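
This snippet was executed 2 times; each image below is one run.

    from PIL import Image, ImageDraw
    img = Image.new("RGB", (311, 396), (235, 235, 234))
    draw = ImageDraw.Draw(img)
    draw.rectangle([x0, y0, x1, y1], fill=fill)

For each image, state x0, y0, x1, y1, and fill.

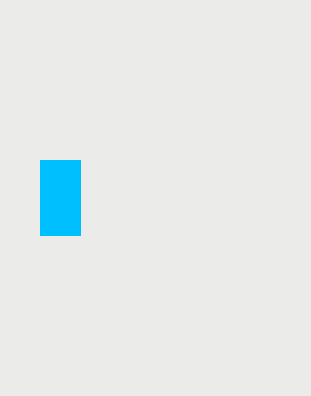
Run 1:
x0 = 40, y0 = 160, x1 = 80, y1 = 235, fill = 'deepskyblue'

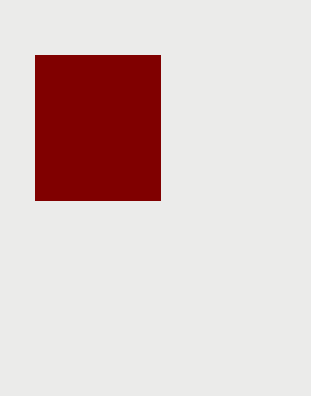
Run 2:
x0 = 35; y0 = 55; x1 = 160; y1 = 200; fill = 'maroon'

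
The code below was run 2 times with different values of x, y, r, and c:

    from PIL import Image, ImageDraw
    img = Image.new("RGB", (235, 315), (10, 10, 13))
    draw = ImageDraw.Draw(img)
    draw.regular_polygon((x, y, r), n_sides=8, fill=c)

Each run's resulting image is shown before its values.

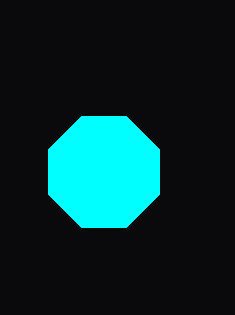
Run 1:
x = 104, y = 172, r = 60, c = 'cyan'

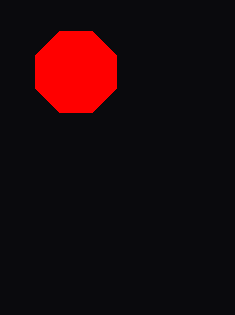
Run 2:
x = 76; y = 72; r = 44; c = 'red'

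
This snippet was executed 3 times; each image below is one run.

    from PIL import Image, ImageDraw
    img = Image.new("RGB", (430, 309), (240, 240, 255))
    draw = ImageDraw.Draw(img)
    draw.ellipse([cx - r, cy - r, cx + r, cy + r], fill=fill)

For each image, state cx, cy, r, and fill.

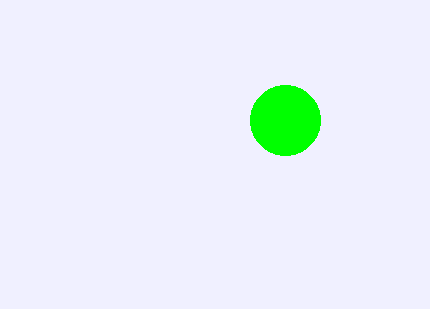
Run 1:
cx = 285; cy = 120; r = 35; fill = 'lime'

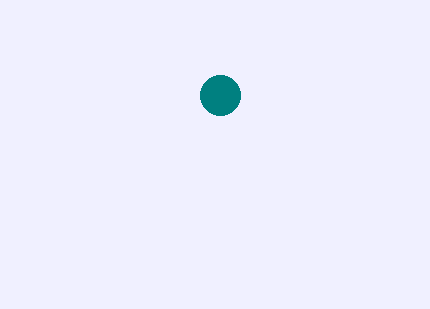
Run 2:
cx = 220
cy = 95
r = 20
fill = 'teal'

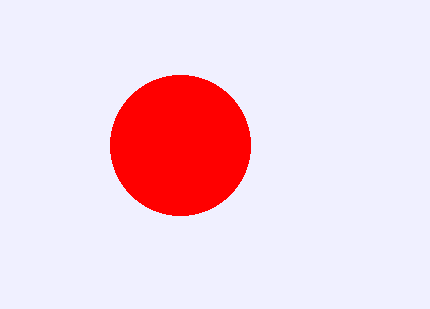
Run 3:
cx = 180; cy = 145; r = 70; fill = 'red'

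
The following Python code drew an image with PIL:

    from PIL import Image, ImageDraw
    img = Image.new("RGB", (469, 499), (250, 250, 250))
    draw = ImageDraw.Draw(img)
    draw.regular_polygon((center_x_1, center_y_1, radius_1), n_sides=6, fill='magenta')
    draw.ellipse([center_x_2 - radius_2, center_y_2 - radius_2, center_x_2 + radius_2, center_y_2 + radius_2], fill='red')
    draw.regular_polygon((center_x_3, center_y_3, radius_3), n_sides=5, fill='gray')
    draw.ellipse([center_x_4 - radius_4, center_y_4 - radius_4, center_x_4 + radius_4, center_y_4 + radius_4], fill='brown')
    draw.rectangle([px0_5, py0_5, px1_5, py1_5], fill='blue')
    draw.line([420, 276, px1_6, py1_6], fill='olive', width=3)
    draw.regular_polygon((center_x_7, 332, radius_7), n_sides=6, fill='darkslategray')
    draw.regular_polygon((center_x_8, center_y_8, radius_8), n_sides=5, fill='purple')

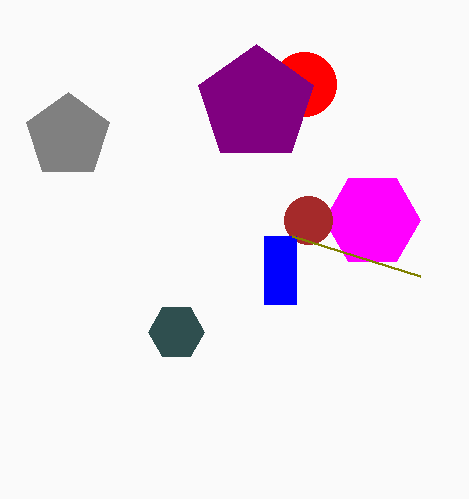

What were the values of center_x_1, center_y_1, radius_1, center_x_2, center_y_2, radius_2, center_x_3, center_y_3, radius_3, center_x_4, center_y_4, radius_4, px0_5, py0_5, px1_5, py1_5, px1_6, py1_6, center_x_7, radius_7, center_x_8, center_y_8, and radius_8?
center_x_1 = 372, center_y_1 = 220, radius_1 = 48, center_x_2 = 304, center_y_2 = 84, radius_2 = 32, center_x_3 = 68, center_y_3 = 136, radius_3 = 44, center_x_4 = 308, center_y_4 = 220, radius_4 = 24, px0_5 = 264, py0_5 = 236, px1_5 = 296, py1_5 = 304, px1_6 = 292, py1_6 = 236, center_x_7 = 176, radius_7 = 28, center_x_8 = 256, center_y_8 = 104, radius_8 = 60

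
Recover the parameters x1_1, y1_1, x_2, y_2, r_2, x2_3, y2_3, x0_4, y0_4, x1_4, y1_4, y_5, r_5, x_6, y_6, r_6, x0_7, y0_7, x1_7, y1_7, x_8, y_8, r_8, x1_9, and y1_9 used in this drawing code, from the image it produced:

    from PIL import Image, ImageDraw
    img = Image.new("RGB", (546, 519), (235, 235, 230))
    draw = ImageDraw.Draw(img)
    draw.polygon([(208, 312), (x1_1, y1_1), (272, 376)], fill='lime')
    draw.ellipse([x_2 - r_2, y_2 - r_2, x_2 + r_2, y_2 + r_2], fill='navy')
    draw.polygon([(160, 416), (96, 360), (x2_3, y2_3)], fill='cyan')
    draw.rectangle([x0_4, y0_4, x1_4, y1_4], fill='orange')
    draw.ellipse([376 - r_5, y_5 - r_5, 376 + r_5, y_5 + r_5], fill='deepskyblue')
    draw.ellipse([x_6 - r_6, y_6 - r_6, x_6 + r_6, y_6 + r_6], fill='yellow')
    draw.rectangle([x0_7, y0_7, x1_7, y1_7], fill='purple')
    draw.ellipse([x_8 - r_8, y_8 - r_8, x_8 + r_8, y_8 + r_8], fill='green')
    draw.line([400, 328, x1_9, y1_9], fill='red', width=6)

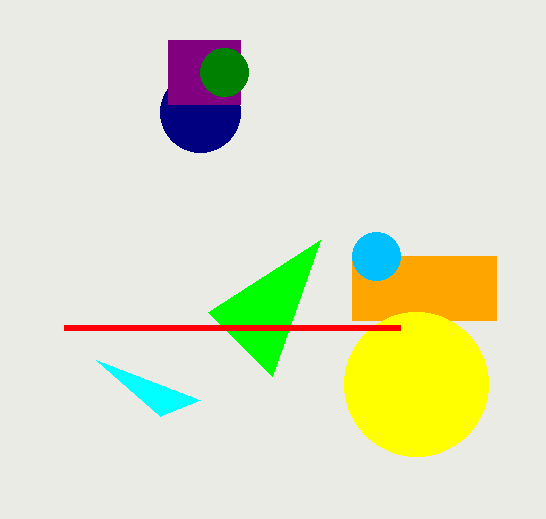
x1_1 = 320; y1_1 = 240; x_2 = 200; y_2 = 112; r_2 = 40; x2_3 = 200; y2_3 = 400; x0_4 = 352; y0_4 = 256; x1_4 = 496; y1_4 = 320; y_5 = 256; r_5 = 24; x_6 = 416; y_6 = 384; r_6 = 72; x0_7 = 168; y0_7 = 40; x1_7 = 240; y1_7 = 104; x_8 = 224; y_8 = 72; r_8 = 24; x1_9 = 64; y1_9 = 328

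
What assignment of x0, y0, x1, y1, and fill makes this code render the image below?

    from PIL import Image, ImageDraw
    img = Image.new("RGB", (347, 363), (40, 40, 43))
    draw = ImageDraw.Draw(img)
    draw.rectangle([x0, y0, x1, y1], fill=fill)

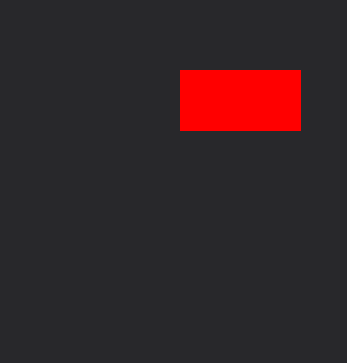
x0 = 180
y0 = 70
x1 = 300
y1 = 130
fill = 'red'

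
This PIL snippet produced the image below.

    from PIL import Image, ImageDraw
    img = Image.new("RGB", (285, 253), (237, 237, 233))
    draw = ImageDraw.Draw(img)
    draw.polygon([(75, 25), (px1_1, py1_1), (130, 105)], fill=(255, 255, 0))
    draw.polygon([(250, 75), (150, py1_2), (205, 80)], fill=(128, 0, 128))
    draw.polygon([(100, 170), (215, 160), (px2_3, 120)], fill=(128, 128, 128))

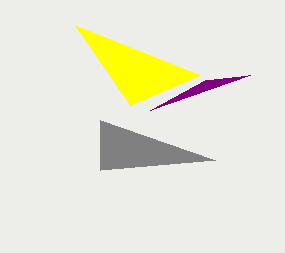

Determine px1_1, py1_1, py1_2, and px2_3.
px1_1 = 200; py1_1 = 75; py1_2 = 110; px2_3 = 100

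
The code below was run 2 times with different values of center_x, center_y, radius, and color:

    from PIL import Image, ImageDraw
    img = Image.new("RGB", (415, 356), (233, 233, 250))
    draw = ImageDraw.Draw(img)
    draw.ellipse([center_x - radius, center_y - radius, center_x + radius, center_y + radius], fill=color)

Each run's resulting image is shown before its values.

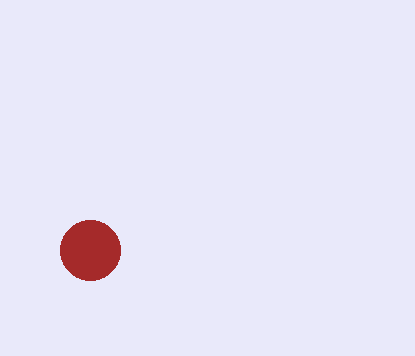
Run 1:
center_x = 90; center_y = 250; radius = 30; color = 'brown'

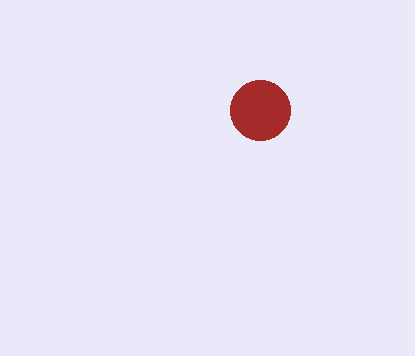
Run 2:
center_x = 260
center_y = 110
radius = 30
color = 'brown'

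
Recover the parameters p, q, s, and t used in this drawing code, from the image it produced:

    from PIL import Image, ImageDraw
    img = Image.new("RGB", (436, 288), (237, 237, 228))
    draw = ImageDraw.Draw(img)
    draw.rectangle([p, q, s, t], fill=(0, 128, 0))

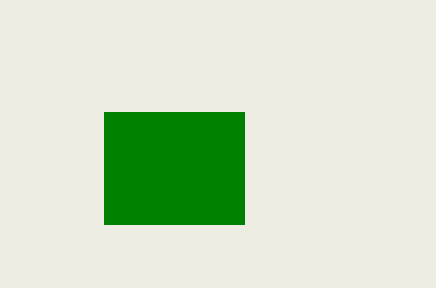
p = 104, q = 112, s = 244, t = 224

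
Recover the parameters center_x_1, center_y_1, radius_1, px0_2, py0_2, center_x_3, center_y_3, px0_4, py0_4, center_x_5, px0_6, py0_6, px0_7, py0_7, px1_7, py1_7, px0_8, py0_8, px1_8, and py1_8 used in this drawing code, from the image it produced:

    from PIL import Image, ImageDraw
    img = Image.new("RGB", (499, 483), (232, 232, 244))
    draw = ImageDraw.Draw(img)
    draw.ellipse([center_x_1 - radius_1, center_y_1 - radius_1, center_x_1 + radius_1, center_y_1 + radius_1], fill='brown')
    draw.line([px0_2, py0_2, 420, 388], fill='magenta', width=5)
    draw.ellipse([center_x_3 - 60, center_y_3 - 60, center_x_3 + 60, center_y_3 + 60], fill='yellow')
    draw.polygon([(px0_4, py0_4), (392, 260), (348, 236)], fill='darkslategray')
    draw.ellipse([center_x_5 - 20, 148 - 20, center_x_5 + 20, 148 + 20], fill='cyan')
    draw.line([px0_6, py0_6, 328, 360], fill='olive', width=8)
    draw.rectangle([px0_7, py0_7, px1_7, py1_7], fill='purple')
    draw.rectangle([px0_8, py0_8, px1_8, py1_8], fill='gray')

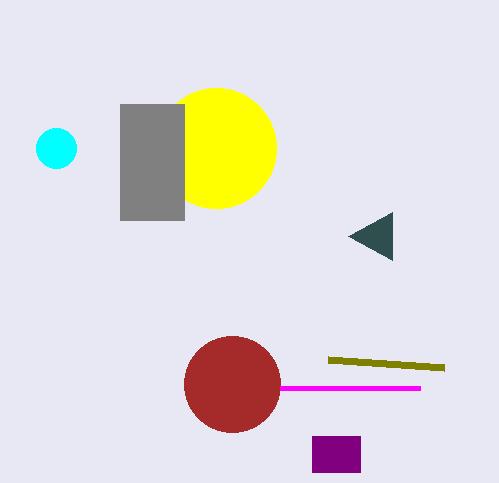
center_x_1 = 232, center_y_1 = 384, radius_1 = 48, px0_2 = 280, py0_2 = 388, center_x_3 = 216, center_y_3 = 148, px0_4 = 392, py0_4 = 212, center_x_5 = 56, px0_6 = 444, py0_6 = 368, px0_7 = 312, py0_7 = 436, px1_7 = 360, py1_7 = 472, px0_8 = 120, py0_8 = 104, px1_8 = 184, py1_8 = 220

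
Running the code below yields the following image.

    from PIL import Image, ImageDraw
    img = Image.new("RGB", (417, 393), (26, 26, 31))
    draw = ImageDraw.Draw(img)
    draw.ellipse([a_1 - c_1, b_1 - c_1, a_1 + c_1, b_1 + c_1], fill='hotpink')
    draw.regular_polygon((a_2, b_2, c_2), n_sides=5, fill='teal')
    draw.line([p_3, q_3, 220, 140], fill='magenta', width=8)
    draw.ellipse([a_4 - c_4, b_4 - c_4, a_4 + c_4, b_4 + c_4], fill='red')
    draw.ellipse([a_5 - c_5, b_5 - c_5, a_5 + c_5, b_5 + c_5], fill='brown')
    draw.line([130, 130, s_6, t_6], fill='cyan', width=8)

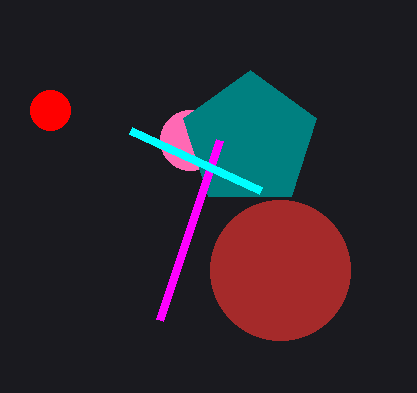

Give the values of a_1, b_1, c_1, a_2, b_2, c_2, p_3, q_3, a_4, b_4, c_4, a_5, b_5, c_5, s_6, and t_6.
a_1 = 190
b_1 = 140
c_1 = 30
a_2 = 250
b_2 = 140
c_2 = 70
p_3 = 160
q_3 = 320
a_4 = 50
b_4 = 110
c_4 = 20
a_5 = 280
b_5 = 270
c_5 = 70
s_6 = 260
t_6 = 190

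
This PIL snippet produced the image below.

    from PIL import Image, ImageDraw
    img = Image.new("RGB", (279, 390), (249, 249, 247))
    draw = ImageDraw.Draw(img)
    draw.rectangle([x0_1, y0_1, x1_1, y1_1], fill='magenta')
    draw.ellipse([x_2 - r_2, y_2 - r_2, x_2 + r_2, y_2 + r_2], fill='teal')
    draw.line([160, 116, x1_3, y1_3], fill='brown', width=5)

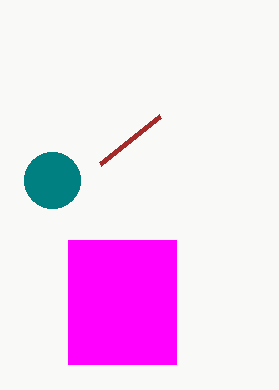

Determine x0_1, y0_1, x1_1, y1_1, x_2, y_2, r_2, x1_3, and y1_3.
x0_1 = 68; y0_1 = 240; x1_1 = 176; y1_1 = 364; x_2 = 52; y_2 = 180; r_2 = 28; x1_3 = 100; y1_3 = 164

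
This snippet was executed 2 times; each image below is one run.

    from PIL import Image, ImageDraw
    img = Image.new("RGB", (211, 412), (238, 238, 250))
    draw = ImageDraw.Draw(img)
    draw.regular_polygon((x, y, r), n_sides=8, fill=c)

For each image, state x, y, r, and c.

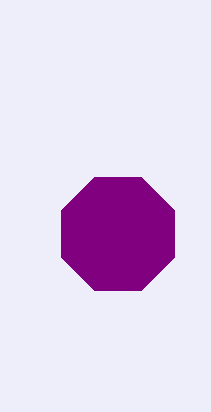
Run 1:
x = 118, y = 234, r = 61, c = 'purple'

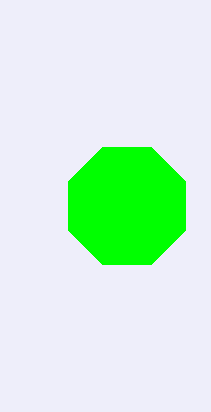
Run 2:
x = 127; y = 206; r = 63; c = 'lime'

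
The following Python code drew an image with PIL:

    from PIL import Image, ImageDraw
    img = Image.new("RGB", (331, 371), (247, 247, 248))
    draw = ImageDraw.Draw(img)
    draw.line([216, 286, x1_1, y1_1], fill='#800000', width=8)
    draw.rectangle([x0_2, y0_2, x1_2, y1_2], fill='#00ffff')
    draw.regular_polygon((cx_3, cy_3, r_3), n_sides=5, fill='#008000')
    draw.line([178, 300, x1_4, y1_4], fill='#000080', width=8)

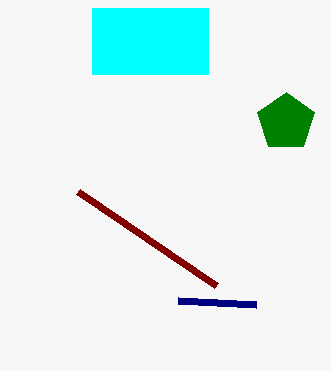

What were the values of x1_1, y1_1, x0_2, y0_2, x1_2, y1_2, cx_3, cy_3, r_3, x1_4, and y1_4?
x1_1 = 78; y1_1 = 192; x0_2 = 92; y0_2 = 8; x1_2 = 208; y1_2 = 74; cx_3 = 286; cy_3 = 122; r_3 = 30; x1_4 = 256; y1_4 = 304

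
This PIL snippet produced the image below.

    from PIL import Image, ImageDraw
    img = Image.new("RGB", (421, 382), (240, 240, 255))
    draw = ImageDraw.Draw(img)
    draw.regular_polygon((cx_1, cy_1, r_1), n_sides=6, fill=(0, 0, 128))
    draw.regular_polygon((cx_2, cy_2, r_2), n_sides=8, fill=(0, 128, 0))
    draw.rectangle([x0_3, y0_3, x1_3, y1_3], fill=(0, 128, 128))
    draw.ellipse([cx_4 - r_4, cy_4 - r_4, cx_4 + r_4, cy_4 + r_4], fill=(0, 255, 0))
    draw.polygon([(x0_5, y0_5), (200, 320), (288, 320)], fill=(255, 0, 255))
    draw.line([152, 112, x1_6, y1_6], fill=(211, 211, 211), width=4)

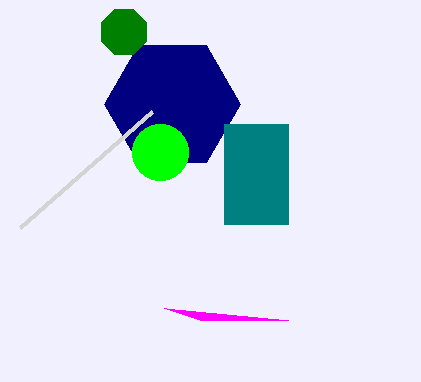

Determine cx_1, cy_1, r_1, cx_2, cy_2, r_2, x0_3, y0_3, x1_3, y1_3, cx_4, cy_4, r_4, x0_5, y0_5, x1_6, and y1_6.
cx_1 = 172
cy_1 = 104
r_1 = 68
cx_2 = 124
cy_2 = 32
r_2 = 24
x0_3 = 224
y0_3 = 124
x1_3 = 288
y1_3 = 224
cx_4 = 160
cy_4 = 152
r_4 = 28
x0_5 = 164
y0_5 = 308
x1_6 = 20
y1_6 = 228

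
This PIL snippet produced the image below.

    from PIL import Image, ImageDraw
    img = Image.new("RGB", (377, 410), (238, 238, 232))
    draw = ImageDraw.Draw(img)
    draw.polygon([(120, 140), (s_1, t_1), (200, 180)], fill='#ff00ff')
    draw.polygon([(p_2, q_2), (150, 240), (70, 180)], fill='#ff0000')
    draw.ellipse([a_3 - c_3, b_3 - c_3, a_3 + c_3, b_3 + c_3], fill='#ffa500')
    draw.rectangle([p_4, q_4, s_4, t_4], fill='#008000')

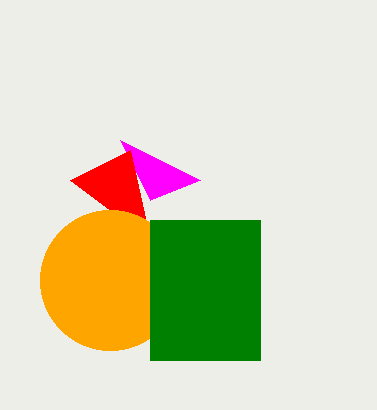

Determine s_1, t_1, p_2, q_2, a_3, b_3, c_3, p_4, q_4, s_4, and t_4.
s_1 = 150, t_1 = 200, p_2 = 130, q_2 = 150, a_3 = 110, b_3 = 280, c_3 = 70, p_4 = 150, q_4 = 220, s_4 = 260, t_4 = 360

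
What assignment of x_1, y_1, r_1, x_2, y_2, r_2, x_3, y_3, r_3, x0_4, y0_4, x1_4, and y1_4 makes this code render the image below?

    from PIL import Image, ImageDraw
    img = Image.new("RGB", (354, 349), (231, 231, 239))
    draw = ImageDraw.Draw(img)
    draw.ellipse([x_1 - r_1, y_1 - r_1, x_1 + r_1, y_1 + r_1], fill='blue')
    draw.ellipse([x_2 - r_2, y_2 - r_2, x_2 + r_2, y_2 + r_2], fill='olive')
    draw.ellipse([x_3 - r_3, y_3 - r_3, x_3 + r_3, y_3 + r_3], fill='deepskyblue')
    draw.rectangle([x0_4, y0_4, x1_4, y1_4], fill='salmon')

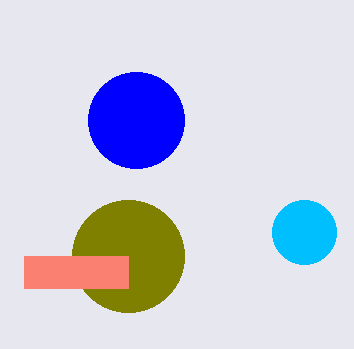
x_1 = 136, y_1 = 120, r_1 = 48, x_2 = 128, y_2 = 256, r_2 = 56, x_3 = 304, y_3 = 232, r_3 = 32, x0_4 = 24, y0_4 = 256, x1_4 = 128, y1_4 = 288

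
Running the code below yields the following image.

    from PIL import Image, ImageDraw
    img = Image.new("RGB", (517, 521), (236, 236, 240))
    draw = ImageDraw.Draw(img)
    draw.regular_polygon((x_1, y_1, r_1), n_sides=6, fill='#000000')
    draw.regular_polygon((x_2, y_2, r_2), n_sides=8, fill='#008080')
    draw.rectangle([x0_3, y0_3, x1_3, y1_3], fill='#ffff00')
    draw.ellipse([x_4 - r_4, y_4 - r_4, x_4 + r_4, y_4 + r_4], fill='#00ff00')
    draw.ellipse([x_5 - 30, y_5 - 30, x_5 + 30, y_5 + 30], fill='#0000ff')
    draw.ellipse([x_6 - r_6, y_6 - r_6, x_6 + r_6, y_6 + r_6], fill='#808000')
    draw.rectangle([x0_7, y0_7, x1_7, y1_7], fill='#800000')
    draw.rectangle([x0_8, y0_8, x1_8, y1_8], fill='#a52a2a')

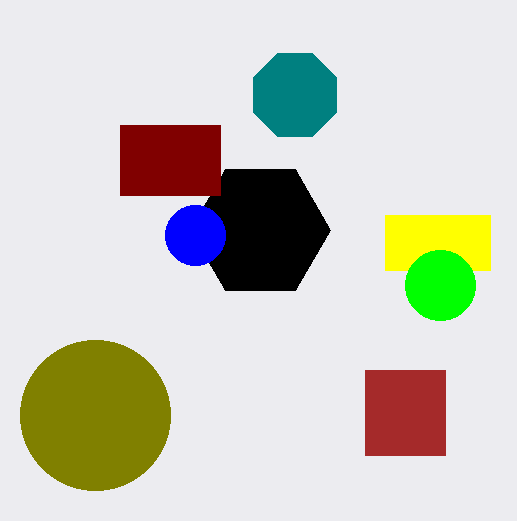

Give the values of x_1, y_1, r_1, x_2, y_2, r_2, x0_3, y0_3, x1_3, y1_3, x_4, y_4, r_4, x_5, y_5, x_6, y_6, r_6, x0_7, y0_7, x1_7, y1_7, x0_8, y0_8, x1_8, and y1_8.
x_1 = 260
y_1 = 230
r_1 = 70
x_2 = 295
y_2 = 95
r_2 = 45
x0_3 = 385
y0_3 = 215
x1_3 = 490
y1_3 = 270
x_4 = 440
y_4 = 285
r_4 = 35
x_5 = 195
y_5 = 235
x_6 = 95
y_6 = 415
r_6 = 75
x0_7 = 120
y0_7 = 125
x1_7 = 220
y1_7 = 195
x0_8 = 365
y0_8 = 370
x1_8 = 445
y1_8 = 455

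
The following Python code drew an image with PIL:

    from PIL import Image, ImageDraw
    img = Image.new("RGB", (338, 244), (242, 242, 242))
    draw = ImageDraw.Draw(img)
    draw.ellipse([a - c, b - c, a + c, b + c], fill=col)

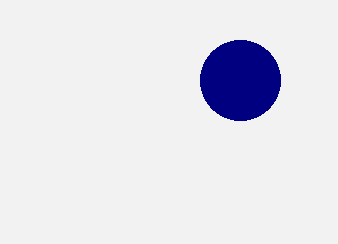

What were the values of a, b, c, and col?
a = 240; b = 80; c = 40; col = 'navy'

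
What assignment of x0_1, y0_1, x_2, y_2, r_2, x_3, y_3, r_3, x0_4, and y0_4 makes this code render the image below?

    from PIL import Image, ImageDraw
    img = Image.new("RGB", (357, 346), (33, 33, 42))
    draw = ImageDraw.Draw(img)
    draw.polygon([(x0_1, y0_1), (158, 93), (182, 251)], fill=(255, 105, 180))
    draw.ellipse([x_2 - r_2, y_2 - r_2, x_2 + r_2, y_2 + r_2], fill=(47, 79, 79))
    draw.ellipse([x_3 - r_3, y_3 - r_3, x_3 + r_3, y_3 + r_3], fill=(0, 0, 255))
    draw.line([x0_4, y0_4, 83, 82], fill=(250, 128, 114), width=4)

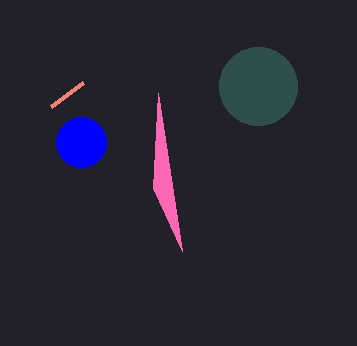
x0_1 = 153, y0_1 = 188, x_2 = 258, y_2 = 86, r_2 = 39, x_3 = 81, y_3 = 142, r_3 = 25, x0_4 = 51, y0_4 = 106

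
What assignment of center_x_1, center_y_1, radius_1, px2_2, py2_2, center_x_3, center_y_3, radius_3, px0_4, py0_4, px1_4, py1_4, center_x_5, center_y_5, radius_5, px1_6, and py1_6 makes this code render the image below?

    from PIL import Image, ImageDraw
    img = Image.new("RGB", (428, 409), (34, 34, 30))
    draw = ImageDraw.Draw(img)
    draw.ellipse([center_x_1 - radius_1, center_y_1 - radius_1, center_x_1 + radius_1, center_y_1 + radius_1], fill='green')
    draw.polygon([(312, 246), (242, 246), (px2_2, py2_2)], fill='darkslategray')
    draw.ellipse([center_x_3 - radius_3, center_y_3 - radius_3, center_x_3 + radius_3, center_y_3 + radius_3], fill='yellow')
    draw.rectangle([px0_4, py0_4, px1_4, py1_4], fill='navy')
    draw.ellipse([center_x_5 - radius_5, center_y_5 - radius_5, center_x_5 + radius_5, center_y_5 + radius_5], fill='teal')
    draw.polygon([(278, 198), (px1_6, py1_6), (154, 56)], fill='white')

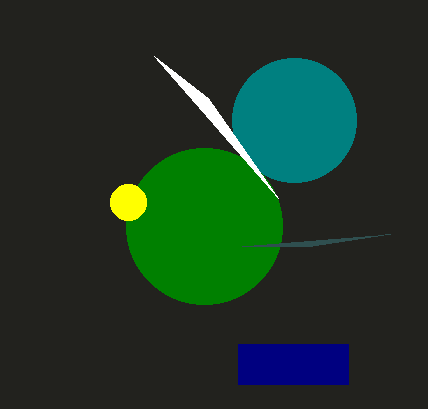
center_x_1 = 204, center_y_1 = 226, radius_1 = 78, px2_2 = 390, py2_2 = 234, center_x_3 = 128, center_y_3 = 202, radius_3 = 18, px0_4 = 238, py0_4 = 344, px1_4 = 348, py1_4 = 384, center_x_5 = 294, center_y_5 = 120, radius_5 = 62, px1_6 = 208, py1_6 = 98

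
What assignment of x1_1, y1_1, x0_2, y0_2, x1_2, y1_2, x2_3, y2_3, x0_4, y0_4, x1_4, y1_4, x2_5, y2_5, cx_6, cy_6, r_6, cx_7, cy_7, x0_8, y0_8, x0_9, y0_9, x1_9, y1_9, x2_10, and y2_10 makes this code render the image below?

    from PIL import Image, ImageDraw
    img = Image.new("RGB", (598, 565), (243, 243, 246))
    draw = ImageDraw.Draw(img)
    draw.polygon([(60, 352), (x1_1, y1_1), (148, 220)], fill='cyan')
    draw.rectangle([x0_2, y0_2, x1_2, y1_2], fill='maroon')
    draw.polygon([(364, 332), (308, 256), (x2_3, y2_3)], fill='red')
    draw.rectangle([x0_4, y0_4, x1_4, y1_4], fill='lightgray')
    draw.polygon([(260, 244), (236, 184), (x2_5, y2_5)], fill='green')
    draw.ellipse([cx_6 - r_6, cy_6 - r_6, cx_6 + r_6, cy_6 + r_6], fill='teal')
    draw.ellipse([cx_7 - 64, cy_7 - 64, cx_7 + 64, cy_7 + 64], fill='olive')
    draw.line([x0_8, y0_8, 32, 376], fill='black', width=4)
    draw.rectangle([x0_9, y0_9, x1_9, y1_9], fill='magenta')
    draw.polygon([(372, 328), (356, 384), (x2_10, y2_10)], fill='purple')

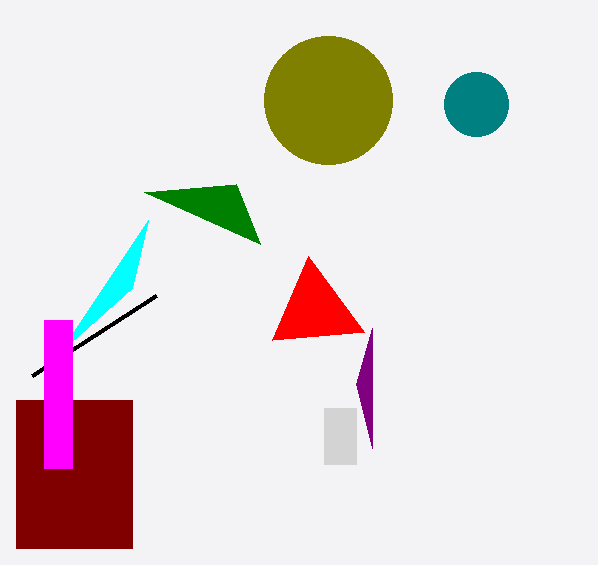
x1_1 = 132; y1_1 = 288; x0_2 = 16; y0_2 = 400; x1_2 = 132; y1_2 = 548; x2_3 = 272; y2_3 = 340; x0_4 = 324; y0_4 = 408; x1_4 = 356; y1_4 = 464; x2_5 = 144; y2_5 = 192; cx_6 = 476; cy_6 = 104; r_6 = 32; cx_7 = 328; cy_7 = 100; x0_8 = 156; y0_8 = 296; x0_9 = 44; y0_9 = 320; x1_9 = 72; y1_9 = 468; x2_10 = 372; y2_10 = 448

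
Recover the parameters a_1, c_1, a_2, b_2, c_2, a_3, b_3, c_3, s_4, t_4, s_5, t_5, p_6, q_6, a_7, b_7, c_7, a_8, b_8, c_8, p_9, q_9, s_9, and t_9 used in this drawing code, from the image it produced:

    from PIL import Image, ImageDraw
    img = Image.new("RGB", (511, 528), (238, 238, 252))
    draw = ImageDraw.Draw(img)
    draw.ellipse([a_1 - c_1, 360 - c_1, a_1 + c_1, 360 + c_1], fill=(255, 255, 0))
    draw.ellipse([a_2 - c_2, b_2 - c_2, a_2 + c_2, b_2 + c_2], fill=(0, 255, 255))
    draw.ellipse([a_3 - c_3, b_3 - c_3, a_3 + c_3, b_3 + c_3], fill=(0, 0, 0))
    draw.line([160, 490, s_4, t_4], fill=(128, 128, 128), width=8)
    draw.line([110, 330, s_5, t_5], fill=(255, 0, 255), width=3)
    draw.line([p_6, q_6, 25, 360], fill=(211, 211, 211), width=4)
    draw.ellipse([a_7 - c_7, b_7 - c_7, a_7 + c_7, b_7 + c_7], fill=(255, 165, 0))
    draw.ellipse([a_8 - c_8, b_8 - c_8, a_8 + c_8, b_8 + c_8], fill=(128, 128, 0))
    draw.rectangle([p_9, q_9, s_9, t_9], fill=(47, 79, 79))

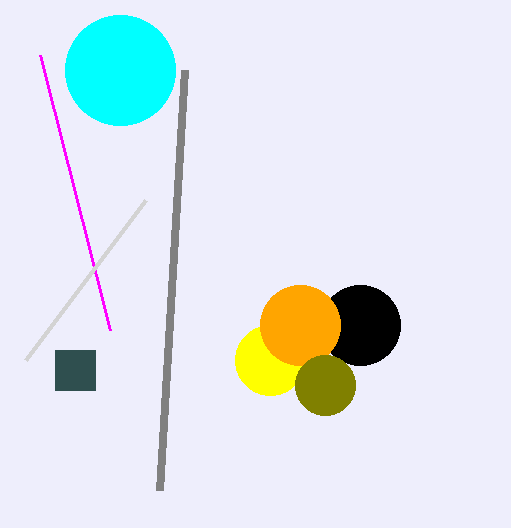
a_1 = 270, c_1 = 35, a_2 = 120, b_2 = 70, c_2 = 55, a_3 = 360, b_3 = 325, c_3 = 40, s_4 = 185, t_4 = 70, s_5 = 40, t_5 = 55, p_6 = 145, q_6 = 200, a_7 = 300, b_7 = 325, c_7 = 40, a_8 = 325, b_8 = 385, c_8 = 30, p_9 = 55, q_9 = 350, s_9 = 95, t_9 = 390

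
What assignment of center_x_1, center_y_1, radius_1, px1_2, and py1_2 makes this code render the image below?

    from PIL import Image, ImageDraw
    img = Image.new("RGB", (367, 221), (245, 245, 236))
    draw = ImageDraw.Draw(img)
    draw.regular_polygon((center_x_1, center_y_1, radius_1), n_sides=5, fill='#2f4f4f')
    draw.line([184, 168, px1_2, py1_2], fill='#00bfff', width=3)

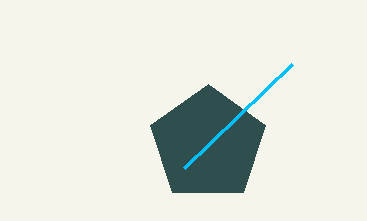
center_x_1 = 208
center_y_1 = 144
radius_1 = 60
px1_2 = 292
py1_2 = 64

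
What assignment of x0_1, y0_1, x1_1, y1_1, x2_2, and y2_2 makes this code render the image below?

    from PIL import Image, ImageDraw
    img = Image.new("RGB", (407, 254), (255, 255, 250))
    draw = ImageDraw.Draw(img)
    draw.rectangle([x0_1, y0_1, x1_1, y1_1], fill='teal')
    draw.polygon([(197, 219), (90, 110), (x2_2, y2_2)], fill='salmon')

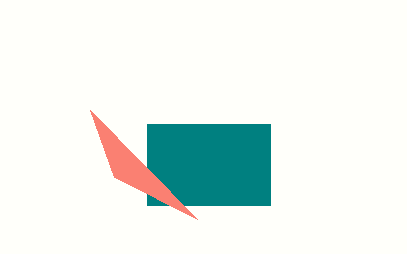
x0_1 = 147
y0_1 = 124
x1_1 = 270
y1_1 = 205
x2_2 = 114
y2_2 = 177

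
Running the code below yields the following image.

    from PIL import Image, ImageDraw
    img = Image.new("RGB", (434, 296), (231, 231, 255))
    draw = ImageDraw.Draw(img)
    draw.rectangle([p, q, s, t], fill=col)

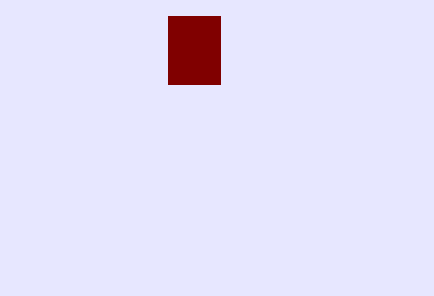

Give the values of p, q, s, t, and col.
p = 168; q = 16; s = 220; t = 84; col = 'maroon'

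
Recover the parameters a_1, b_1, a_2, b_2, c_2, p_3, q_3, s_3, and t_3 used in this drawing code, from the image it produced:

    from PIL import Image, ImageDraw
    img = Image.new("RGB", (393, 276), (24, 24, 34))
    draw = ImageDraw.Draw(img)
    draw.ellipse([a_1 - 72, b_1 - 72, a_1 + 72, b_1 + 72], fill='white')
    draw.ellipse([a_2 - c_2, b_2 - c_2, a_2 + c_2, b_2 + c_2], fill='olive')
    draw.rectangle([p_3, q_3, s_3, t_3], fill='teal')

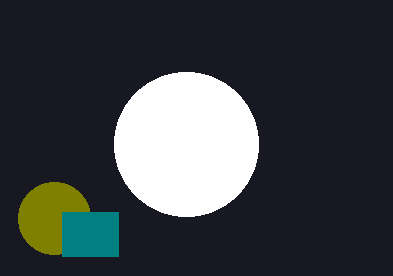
a_1 = 186
b_1 = 144
a_2 = 54
b_2 = 218
c_2 = 36
p_3 = 62
q_3 = 212
s_3 = 118
t_3 = 256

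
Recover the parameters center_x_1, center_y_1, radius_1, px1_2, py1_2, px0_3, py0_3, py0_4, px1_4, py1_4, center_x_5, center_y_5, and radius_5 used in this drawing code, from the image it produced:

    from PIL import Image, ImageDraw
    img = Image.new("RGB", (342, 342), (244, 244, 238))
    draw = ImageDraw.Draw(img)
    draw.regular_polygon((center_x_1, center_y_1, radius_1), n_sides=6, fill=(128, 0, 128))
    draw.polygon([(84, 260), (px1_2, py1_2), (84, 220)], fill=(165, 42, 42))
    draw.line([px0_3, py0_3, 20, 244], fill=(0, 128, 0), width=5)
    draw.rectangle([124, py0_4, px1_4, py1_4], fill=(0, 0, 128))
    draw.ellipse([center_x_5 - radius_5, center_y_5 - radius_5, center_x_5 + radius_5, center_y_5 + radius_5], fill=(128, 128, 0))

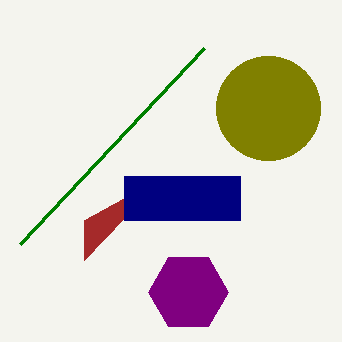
center_x_1 = 188
center_y_1 = 292
radius_1 = 40
px1_2 = 164
py1_2 = 176
px0_3 = 204
py0_3 = 48
py0_4 = 176
px1_4 = 240
py1_4 = 220
center_x_5 = 268
center_y_5 = 108
radius_5 = 52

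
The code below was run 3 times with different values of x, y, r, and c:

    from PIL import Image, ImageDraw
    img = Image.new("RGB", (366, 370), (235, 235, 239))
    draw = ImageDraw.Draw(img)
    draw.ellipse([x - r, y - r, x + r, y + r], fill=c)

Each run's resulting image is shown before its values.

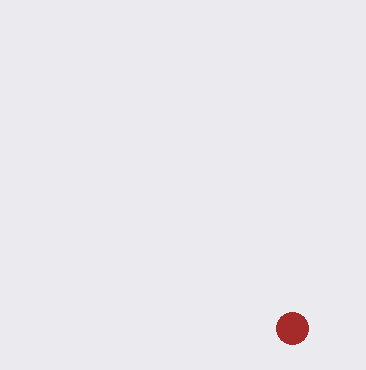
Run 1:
x = 292; y = 328; r = 16; c = 'brown'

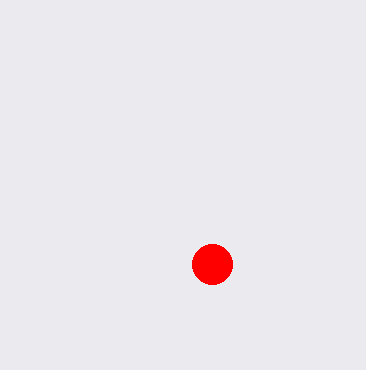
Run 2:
x = 212
y = 264
r = 20
c = 'red'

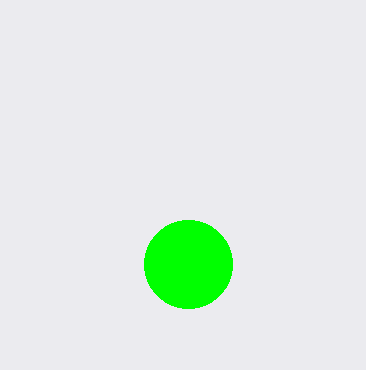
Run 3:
x = 188; y = 264; r = 44; c = 'lime'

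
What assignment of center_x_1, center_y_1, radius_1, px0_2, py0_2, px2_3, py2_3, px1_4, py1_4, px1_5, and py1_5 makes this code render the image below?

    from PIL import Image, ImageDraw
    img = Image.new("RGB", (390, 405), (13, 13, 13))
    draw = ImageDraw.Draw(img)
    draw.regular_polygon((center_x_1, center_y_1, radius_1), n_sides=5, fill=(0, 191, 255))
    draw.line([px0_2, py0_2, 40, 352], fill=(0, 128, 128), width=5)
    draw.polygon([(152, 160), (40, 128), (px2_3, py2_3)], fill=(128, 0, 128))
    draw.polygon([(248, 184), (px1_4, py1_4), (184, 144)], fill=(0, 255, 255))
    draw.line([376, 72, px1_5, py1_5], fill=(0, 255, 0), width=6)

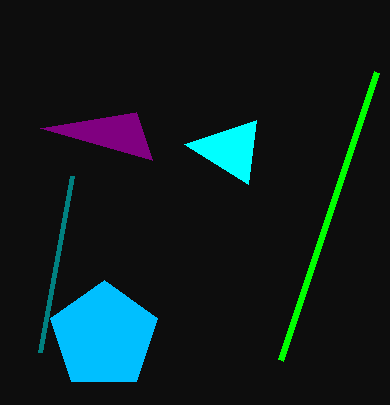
center_x_1 = 104
center_y_1 = 336
radius_1 = 56
px0_2 = 72
py0_2 = 176
px2_3 = 136
py2_3 = 112
px1_4 = 256
py1_4 = 120
px1_5 = 280
py1_5 = 360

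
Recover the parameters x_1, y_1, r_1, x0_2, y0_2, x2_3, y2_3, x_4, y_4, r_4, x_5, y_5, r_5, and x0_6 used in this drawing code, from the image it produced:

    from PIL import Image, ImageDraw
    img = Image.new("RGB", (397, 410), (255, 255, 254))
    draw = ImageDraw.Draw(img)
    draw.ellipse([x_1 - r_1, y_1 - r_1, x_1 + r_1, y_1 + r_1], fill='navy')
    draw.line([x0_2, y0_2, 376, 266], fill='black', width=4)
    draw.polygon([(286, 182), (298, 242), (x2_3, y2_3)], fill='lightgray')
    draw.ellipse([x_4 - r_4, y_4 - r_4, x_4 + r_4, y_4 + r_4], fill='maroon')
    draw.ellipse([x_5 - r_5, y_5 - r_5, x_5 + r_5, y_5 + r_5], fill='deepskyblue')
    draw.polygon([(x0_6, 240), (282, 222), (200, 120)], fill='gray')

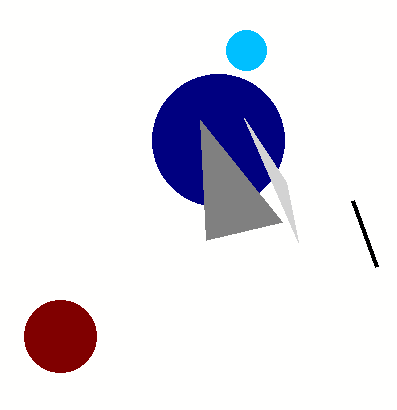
x_1 = 218, y_1 = 140, r_1 = 66, x0_2 = 352, y0_2 = 200, x2_3 = 244, y2_3 = 118, x_4 = 60, y_4 = 336, r_4 = 36, x_5 = 246, y_5 = 50, r_5 = 20, x0_6 = 206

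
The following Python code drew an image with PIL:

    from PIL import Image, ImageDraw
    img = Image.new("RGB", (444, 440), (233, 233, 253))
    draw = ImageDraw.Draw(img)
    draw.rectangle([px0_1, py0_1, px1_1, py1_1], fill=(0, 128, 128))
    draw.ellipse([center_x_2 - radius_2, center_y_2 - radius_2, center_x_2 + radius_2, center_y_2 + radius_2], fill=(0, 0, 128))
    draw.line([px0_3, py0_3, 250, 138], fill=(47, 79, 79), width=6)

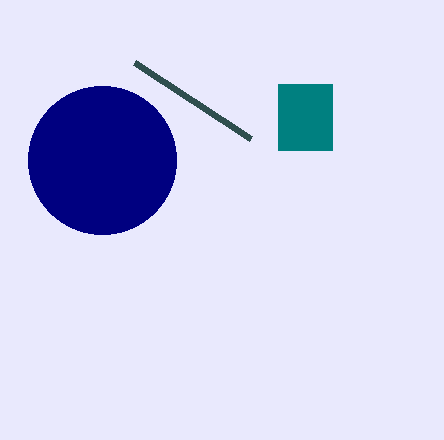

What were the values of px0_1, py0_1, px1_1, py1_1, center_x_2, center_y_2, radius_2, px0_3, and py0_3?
px0_1 = 278; py0_1 = 84; px1_1 = 332; py1_1 = 150; center_x_2 = 102; center_y_2 = 160; radius_2 = 74; px0_3 = 134; py0_3 = 62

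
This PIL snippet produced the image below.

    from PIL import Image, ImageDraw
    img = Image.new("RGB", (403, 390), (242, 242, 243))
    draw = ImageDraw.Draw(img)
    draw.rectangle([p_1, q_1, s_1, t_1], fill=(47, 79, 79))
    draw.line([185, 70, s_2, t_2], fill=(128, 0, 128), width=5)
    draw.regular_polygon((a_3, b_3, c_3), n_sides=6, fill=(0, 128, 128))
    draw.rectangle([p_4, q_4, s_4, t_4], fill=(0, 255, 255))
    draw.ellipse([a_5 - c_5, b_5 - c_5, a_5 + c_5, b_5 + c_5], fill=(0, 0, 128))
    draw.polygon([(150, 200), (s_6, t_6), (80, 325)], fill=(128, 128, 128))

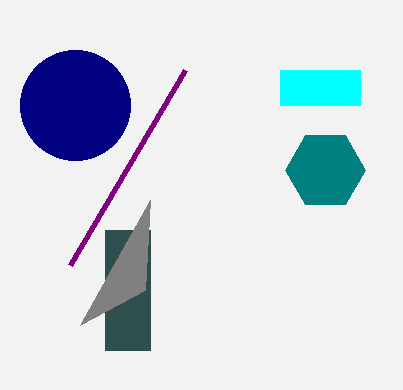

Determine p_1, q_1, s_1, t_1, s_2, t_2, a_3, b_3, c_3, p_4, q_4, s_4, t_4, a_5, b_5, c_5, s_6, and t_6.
p_1 = 105, q_1 = 230, s_1 = 150, t_1 = 350, s_2 = 70, t_2 = 265, a_3 = 325, b_3 = 170, c_3 = 40, p_4 = 280, q_4 = 70, s_4 = 360, t_4 = 105, a_5 = 75, b_5 = 105, c_5 = 55, s_6 = 145, t_6 = 290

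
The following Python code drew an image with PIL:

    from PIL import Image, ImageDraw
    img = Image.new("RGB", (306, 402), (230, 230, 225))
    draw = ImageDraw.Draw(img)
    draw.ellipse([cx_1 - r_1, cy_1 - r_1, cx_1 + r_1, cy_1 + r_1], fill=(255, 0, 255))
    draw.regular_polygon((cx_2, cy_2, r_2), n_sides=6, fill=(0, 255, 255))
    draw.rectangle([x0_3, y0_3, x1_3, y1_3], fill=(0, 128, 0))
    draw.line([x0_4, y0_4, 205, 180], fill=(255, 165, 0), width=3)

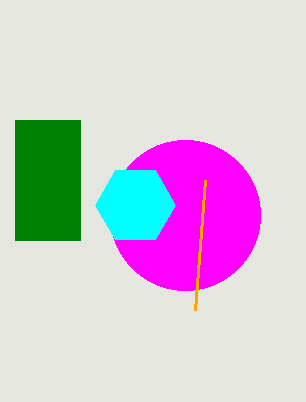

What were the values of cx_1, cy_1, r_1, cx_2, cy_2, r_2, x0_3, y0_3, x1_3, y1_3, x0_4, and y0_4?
cx_1 = 185
cy_1 = 215
r_1 = 75
cx_2 = 135
cy_2 = 205
r_2 = 40
x0_3 = 15
y0_3 = 120
x1_3 = 80
y1_3 = 240
x0_4 = 195
y0_4 = 310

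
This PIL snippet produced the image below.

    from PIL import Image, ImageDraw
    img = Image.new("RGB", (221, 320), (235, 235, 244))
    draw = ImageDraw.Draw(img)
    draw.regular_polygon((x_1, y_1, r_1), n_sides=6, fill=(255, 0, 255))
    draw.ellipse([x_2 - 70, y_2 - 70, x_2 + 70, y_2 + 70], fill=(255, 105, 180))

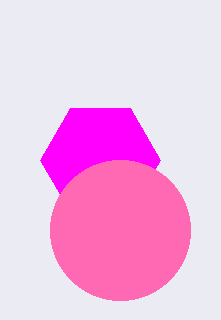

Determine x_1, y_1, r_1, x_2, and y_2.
x_1 = 100, y_1 = 160, r_1 = 60, x_2 = 120, y_2 = 230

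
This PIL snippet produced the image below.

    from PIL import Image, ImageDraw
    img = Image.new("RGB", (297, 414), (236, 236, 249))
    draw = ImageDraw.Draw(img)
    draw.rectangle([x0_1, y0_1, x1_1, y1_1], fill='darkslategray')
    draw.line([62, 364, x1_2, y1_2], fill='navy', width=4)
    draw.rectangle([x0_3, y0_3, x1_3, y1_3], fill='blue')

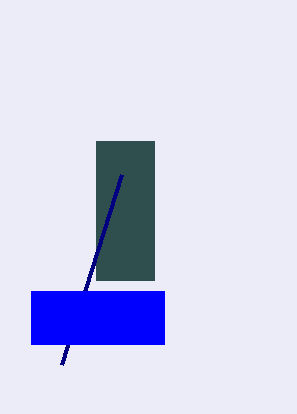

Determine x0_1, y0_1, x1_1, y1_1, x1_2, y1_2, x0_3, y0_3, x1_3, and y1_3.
x0_1 = 96; y0_1 = 141; x1_1 = 154; y1_1 = 280; x1_2 = 122; y1_2 = 174; x0_3 = 31; y0_3 = 291; x1_3 = 164; y1_3 = 344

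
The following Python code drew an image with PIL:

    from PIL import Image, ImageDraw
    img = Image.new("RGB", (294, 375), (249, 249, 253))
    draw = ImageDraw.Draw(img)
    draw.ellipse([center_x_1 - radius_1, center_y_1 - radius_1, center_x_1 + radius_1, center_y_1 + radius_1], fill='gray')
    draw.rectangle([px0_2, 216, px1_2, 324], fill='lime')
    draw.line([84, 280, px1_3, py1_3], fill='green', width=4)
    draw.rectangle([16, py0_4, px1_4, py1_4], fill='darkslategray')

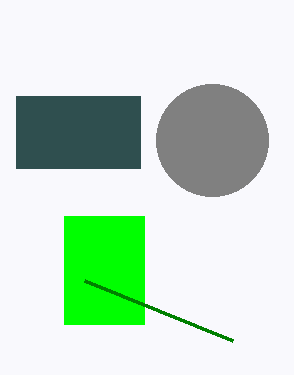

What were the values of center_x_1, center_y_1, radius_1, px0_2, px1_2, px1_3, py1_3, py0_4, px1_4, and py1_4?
center_x_1 = 212, center_y_1 = 140, radius_1 = 56, px0_2 = 64, px1_2 = 144, px1_3 = 232, py1_3 = 340, py0_4 = 96, px1_4 = 140, py1_4 = 168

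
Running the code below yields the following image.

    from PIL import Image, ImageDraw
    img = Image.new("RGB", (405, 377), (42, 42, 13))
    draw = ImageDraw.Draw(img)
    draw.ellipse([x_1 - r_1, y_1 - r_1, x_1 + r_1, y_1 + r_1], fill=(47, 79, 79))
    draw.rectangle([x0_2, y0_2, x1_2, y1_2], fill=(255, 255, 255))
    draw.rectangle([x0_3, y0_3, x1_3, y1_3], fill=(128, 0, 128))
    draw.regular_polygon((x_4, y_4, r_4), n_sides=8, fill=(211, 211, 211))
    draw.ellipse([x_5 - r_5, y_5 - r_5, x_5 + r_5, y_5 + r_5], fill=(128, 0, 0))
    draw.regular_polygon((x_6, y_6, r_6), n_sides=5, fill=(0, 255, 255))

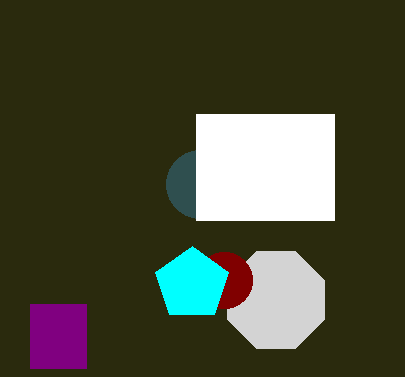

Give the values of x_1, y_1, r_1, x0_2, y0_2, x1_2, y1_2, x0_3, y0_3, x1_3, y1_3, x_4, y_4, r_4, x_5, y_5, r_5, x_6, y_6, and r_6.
x_1 = 200, y_1 = 184, r_1 = 34, x0_2 = 196, y0_2 = 114, x1_2 = 334, y1_2 = 220, x0_3 = 30, y0_3 = 304, x1_3 = 86, y1_3 = 368, x_4 = 276, y_4 = 300, r_4 = 52, x_5 = 224, y_5 = 280, r_5 = 28, x_6 = 192, y_6 = 284, r_6 = 38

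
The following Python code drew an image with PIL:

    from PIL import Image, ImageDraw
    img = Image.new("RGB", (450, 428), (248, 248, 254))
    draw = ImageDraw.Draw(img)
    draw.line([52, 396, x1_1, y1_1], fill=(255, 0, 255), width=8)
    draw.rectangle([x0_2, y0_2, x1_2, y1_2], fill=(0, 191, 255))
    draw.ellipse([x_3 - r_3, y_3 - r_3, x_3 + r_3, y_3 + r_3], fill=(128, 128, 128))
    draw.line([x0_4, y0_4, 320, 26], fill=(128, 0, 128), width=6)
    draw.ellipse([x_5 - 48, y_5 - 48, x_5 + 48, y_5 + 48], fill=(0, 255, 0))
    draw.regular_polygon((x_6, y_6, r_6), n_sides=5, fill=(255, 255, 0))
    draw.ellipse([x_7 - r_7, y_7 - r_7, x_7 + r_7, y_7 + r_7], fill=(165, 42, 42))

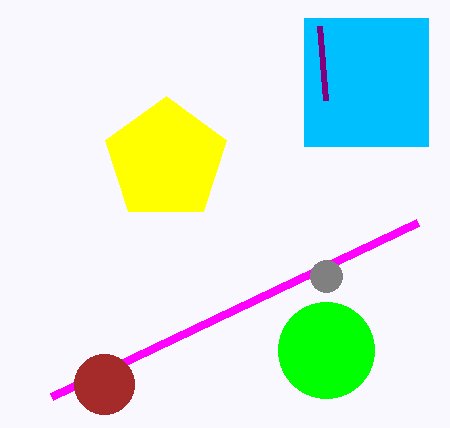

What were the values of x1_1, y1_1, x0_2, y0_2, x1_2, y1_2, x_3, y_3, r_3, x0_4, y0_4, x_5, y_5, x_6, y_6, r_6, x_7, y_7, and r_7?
x1_1 = 418
y1_1 = 222
x0_2 = 304
y0_2 = 18
x1_2 = 428
y1_2 = 146
x_3 = 326
y_3 = 276
r_3 = 16
x0_4 = 326
y0_4 = 100
x_5 = 326
y_5 = 350
x_6 = 166
y_6 = 160
r_6 = 64
x_7 = 104
y_7 = 384
r_7 = 30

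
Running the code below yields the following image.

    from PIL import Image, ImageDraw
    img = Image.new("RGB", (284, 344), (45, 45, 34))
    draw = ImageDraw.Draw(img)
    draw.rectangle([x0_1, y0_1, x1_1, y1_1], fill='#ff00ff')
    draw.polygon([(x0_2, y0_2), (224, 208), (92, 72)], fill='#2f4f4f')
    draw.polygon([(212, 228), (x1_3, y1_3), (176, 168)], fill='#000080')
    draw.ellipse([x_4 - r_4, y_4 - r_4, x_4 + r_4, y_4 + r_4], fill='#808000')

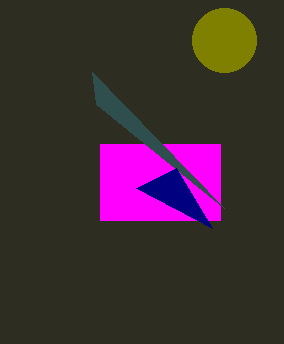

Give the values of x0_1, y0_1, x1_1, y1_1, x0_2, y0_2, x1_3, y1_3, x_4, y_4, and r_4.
x0_1 = 100; y0_1 = 144; x1_1 = 220; y1_1 = 220; x0_2 = 96; y0_2 = 104; x1_3 = 136; y1_3 = 188; x_4 = 224; y_4 = 40; r_4 = 32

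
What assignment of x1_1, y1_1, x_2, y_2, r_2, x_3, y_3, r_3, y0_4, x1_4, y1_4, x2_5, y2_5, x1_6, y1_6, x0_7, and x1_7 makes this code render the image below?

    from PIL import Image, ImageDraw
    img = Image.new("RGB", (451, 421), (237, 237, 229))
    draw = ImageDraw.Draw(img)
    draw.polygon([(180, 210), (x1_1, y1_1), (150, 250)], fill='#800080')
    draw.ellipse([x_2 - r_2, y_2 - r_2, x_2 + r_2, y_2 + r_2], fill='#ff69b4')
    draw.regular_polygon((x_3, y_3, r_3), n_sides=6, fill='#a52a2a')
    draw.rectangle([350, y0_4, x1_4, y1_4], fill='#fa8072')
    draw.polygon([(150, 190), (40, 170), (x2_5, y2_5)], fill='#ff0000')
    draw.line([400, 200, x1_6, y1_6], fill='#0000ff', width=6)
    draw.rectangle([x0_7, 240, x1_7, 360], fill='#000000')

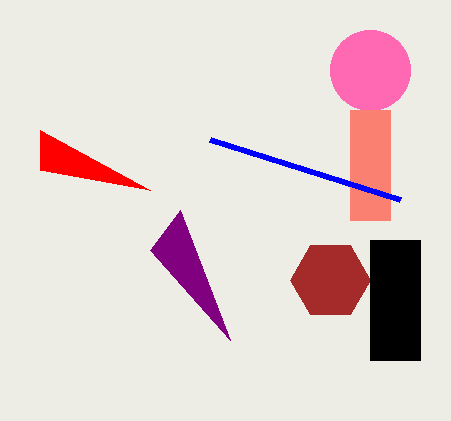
x1_1 = 230, y1_1 = 340, x_2 = 370, y_2 = 70, r_2 = 40, x_3 = 330, y_3 = 280, r_3 = 40, y0_4 = 110, x1_4 = 390, y1_4 = 220, x2_5 = 40, y2_5 = 130, x1_6 = 210, y1_6 = 140, x0_7 = 370, x1_7 = 420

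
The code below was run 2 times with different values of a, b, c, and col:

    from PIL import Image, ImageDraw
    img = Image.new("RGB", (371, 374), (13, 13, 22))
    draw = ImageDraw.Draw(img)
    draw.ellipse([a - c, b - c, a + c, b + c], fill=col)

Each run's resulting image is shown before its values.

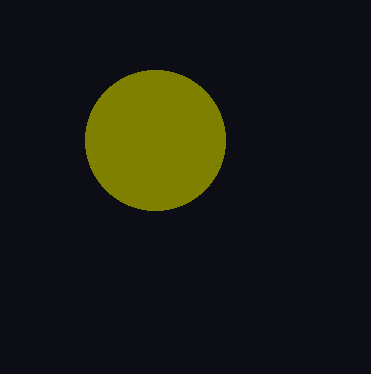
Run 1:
a = 155, b = 140, c = 70, col = 'olive'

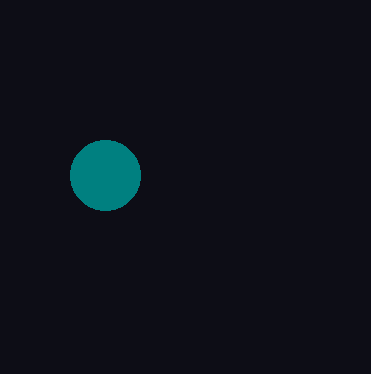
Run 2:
a = 105, b = 175, c = 35, col = 'teal'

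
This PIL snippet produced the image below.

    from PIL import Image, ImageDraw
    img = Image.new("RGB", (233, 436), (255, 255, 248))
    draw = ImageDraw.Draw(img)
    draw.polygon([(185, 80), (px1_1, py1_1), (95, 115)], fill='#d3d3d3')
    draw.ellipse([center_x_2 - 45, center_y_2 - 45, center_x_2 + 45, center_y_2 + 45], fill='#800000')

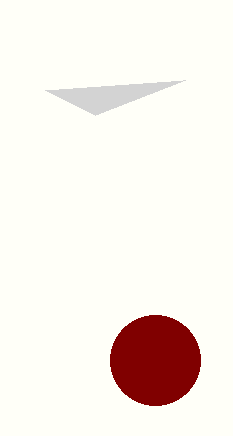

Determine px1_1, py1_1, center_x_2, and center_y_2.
px1_1 = 45, py1_1 = 90, center_x_2 = 155, center_y_2 = 360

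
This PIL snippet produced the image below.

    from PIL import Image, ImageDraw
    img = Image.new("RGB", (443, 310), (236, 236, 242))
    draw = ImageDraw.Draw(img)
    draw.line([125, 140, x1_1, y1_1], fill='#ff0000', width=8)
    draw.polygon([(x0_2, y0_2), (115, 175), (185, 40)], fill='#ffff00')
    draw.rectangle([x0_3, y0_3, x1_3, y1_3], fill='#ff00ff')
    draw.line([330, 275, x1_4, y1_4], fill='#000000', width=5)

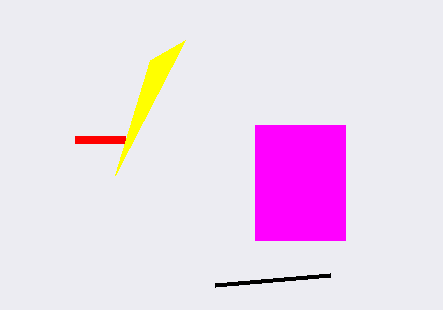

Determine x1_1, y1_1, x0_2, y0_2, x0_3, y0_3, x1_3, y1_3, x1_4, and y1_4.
x1_1 = 75, y1_1 = 140, x0_2 = 150, y0_2 = 60, x0_3 = 255, y0_3 = 125, x1_3 = 345, y1_3 = 240, x1_4 = 215, y1_4 = 285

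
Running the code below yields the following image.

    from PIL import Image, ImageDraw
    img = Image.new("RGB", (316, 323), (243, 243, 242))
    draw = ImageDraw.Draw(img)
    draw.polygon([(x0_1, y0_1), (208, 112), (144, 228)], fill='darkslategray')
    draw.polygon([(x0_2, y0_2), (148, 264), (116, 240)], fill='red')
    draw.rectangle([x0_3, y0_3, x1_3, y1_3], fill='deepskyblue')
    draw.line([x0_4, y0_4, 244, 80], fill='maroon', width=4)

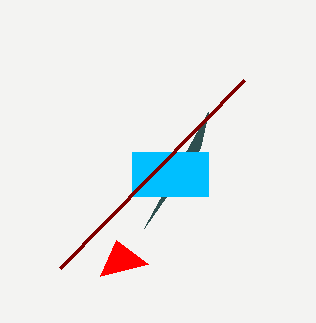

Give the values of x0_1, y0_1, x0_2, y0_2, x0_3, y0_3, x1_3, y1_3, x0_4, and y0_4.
x0_1 = 200, y0_1 = 148, x0_2 = 100, y0_2 = 276, x0_3 = 132, y0_3 = 152, x1_3 = 208, y1_3 = 196, x0_4 = 60, y0_4 = 268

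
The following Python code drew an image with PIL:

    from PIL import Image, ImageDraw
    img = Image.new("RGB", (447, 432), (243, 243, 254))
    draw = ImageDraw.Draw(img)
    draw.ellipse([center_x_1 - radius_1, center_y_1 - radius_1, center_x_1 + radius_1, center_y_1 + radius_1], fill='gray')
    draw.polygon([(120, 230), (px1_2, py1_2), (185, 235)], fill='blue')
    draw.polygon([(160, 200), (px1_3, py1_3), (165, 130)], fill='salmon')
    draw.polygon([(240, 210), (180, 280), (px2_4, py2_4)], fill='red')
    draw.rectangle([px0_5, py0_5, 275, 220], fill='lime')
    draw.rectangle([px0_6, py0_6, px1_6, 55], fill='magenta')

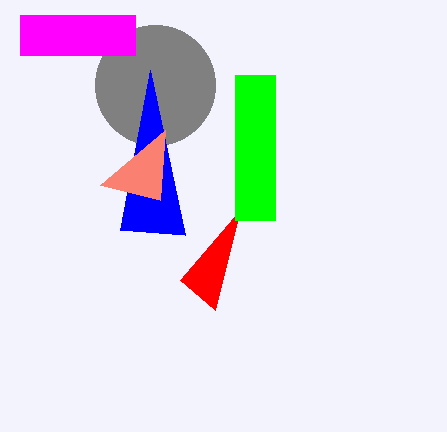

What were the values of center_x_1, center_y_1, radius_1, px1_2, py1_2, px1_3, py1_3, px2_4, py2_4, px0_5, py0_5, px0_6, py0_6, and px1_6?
center_x_1 = 155
center_y_1 = 85
radius_1 = 60
px1_2 = 150
py1_2 = 70
px1_3 = 100
py1_3 = 185
px2_4 = 215
py2_4 = 310
px0_5 = 235
py0_5 = 75
px0_6 = 20
py0_6 = 15
px1_6 = 135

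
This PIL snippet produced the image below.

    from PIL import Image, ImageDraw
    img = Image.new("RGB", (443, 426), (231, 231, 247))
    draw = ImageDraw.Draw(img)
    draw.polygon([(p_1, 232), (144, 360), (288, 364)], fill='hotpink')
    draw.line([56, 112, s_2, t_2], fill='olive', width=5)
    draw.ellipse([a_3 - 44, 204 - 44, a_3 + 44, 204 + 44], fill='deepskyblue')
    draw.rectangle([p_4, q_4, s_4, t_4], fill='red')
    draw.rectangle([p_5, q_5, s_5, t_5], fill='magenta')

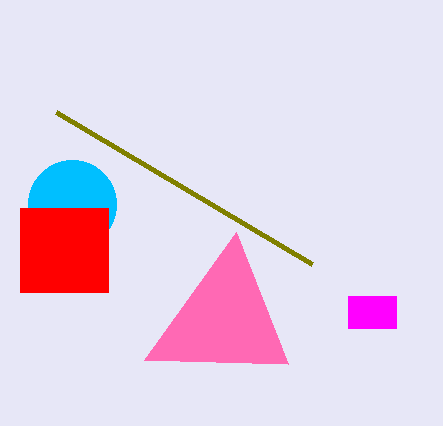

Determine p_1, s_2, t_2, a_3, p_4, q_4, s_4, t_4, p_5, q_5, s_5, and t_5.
p_1 = 236, s_2 = 312, t_2 = 264, a_3 = 72, p_4 = 20, q_4 = 208, s_4 = 108, t_4 = 292, p_5 = 348, q_5 = 296, s_5 = 396, t_5 = 328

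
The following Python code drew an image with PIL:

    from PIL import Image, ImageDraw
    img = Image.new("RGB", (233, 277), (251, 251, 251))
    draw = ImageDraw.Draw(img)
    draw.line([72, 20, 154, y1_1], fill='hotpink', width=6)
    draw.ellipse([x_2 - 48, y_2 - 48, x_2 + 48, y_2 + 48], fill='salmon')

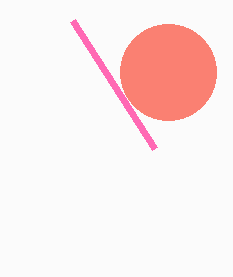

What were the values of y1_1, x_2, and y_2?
y1_1 = 148
x_2 = 168
y_2 = 72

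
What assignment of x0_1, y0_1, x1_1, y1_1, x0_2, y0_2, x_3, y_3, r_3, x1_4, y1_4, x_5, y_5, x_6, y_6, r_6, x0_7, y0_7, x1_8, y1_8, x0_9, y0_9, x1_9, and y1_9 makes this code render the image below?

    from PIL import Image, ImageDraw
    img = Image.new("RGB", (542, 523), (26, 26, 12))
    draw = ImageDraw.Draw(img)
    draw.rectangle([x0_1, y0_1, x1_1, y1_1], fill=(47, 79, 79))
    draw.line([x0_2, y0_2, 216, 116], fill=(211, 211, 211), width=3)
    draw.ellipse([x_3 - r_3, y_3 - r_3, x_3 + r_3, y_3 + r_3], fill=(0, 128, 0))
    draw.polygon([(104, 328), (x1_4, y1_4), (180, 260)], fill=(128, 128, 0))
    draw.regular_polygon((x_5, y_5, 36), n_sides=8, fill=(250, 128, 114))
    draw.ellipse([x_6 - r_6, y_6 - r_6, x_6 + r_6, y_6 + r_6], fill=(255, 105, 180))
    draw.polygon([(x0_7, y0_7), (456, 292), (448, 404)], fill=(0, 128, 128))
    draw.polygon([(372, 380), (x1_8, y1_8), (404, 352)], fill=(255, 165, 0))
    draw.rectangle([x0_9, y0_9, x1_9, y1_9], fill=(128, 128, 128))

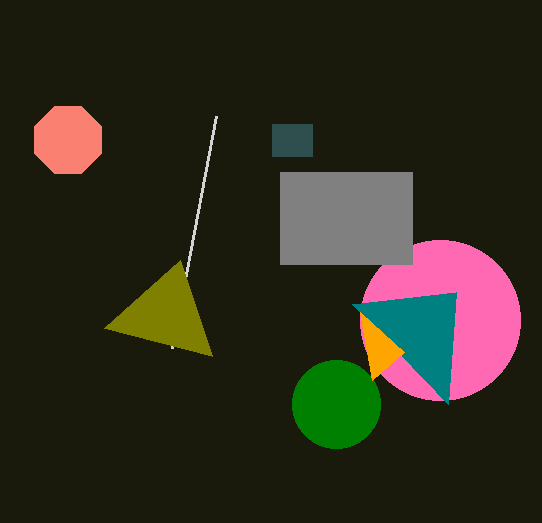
x0_1 = 272
y0_1 = 124
x1_1 = 312
y1_1 = 156
x0_2 = 172
y0_2 = 348
x_3 = 336
y_3 = 404
r_3 = 44
x1_4 = 212
y1_4 = 356
x_5 = 68
y_5 = 140
x_6 = 440
y_6 = 320
r_6 = 80
x0_7 = 352
y0_7 = 304
x1_8 = 360
y1_8 = 312
x0_9 = 280
y0_9 = 172
x1_9 = 412
y1_9 = 264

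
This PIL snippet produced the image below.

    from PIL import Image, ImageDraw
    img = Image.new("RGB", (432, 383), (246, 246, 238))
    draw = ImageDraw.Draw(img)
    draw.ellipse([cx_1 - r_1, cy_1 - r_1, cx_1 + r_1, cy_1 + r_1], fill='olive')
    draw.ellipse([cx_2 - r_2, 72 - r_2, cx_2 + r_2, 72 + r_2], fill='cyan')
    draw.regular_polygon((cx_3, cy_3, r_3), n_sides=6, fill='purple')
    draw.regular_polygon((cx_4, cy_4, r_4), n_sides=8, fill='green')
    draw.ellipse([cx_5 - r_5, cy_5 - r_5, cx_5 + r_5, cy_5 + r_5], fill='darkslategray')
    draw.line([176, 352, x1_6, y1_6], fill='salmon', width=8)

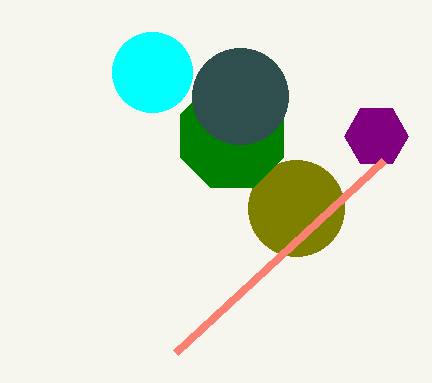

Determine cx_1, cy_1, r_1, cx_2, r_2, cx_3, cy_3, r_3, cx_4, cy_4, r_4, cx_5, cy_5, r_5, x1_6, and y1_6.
cx_1 = 296; cy_1 = 208; r_1 = 48; cx_2 = 152; r_2 = 40; cx_3 = 376; cy_3 = 136; r_3 = 32; cx_4 = 232; cy_4 = 136; r_4 = 56; cx_5 = 240; cy_5 = 96; r_5 = 48; x1_6 = 384; y1_6 = 160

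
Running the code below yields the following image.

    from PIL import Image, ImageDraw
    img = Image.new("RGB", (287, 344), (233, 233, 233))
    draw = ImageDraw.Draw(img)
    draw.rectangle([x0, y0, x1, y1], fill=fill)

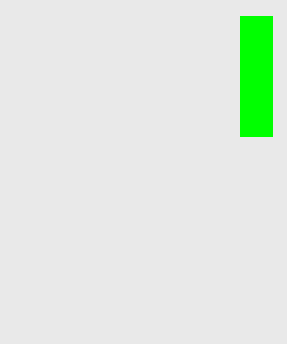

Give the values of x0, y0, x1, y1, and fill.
x0 = 240, y0 = 16, x1 = 272, y1 = 136, fill = 'lime'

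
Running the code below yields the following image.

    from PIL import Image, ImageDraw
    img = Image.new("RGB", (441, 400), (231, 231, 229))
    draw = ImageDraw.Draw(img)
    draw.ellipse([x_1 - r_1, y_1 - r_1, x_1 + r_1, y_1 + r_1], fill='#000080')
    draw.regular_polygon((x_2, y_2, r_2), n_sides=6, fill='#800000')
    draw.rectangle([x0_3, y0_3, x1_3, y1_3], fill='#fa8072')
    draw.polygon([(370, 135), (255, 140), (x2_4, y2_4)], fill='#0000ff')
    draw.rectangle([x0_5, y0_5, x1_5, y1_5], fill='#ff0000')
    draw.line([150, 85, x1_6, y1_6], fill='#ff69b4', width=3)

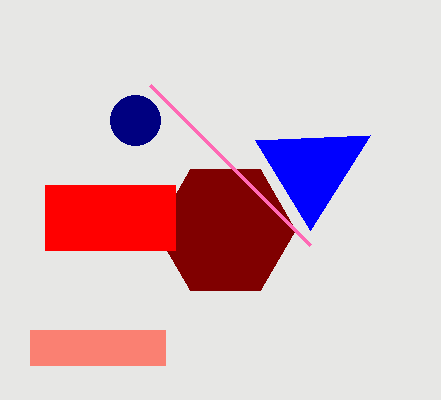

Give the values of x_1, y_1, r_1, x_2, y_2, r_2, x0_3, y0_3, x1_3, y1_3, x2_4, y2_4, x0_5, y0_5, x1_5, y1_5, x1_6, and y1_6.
x_1 = 135
y_1 = 120
r_1 = 25
x_2 = 225
y_2 = 230
r_2 = 70
x0_3 = 30
y0_3 = 330
x1_3 = 165
y1_3 = 365
x2_4 = 310
y2_4 = 230
x0_5 = 45
y0_5 = 185
x1_5 = 175
y1_5 = 250
x1_6 = 310
y1_6 = 245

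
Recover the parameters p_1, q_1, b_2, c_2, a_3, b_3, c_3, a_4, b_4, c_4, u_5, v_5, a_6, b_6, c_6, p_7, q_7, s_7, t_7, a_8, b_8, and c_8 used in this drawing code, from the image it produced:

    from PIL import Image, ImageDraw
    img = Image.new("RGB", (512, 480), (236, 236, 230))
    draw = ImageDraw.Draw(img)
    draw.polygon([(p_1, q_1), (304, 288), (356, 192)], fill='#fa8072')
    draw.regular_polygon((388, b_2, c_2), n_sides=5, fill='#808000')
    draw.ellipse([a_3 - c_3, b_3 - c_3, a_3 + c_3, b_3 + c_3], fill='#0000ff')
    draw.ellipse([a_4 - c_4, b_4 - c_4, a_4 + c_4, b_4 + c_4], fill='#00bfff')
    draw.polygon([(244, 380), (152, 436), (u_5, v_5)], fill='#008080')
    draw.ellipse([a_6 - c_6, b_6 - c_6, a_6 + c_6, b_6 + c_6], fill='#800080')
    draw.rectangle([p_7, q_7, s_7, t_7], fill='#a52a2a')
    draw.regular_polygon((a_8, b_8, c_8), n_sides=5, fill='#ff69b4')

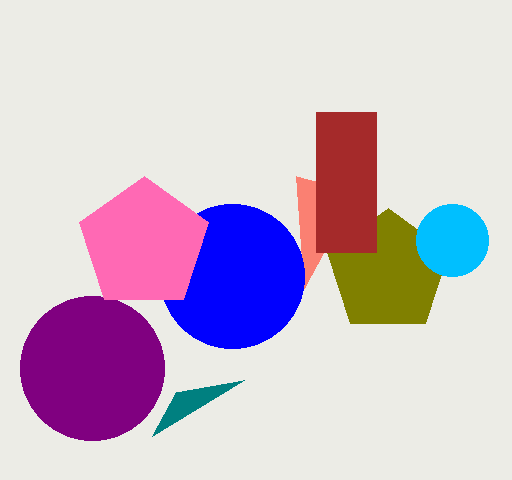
p_1 = 296, q_1 = 176, b_2 = 272, c_2 = 64, a_3 = 232, b_3 = 276, c_3 = 72, a_4 = 452, b_4 = 240, c_4 = 36, u_5 = 176, v_5 = 392, a_6 = 92, b_6 = 368, c_6 = 72, p_7 = 316, q_7 = 112, s_7 = 376, t_7 = 252, a_8 = 144, b_8 = 244, c_8 = 68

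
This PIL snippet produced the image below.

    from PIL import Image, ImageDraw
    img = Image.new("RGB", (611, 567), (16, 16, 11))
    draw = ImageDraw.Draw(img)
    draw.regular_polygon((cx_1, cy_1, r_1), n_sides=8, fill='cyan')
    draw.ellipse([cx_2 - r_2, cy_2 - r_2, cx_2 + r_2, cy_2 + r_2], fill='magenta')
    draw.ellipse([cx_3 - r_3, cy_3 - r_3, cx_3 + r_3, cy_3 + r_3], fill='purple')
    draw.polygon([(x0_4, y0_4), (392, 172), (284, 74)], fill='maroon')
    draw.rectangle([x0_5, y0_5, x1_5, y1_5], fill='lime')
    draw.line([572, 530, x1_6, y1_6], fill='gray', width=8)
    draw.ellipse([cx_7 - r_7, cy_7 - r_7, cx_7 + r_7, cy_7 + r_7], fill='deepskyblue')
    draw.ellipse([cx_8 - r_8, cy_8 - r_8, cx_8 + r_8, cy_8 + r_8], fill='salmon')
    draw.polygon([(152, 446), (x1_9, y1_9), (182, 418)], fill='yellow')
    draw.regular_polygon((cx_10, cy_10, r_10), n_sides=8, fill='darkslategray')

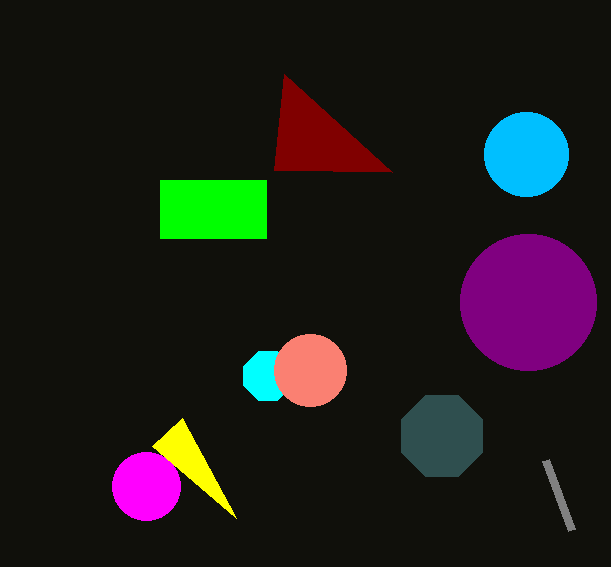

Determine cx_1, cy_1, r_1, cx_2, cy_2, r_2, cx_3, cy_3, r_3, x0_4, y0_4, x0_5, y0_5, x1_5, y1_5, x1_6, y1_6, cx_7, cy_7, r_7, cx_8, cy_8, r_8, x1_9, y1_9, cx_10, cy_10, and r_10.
cx_1 = 268
cy_1 = 376
r_1 = 26
cx_2 = 146
cy_2 = 486
r_2 = 34
cx_3 = 528
cy_3 = 302
r_3 = 68
x0_4 = 274
y0_4 = 170
x0_5 = 160
y0_5 = 180
x1_5 = 266
y1_5 = 238
x1_6 = 546
y1_6 = 460
cx_7 = 526
cy_7 = 154
r_7 = 42
cx_8 = 310
cy_8 = 370
r_8 = 36
x1_9 = 236
y1_9 = 518
cx_10 = 442
cy_10 = 436
r_10 = 44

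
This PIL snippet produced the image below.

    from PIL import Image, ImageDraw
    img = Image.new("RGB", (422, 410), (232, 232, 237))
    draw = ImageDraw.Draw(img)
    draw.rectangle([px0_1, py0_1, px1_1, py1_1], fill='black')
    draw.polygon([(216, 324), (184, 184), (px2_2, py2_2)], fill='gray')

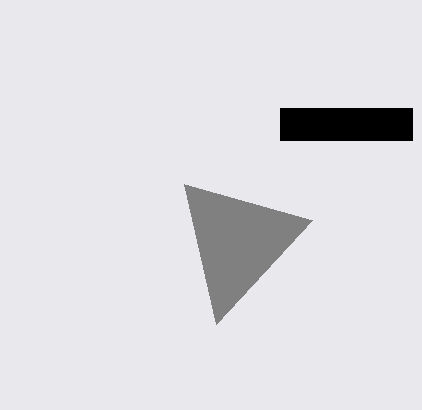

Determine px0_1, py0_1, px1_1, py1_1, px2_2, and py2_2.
px0_1 = 280; py0_1 = 108; px1_1 = 412; py1_1 = 140; px2_2 = 312; py2_2 = 220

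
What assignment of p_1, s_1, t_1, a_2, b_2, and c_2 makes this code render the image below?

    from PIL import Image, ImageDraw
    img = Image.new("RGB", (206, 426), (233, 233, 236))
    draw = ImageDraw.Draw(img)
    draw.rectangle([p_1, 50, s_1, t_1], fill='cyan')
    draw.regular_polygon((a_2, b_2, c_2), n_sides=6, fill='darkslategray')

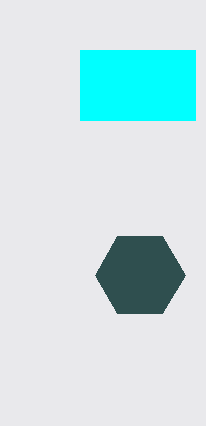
p_1 = 80
s_1 = 195
t_1 = 120
a_2 = 140
b_2 = 275
c_2 = 45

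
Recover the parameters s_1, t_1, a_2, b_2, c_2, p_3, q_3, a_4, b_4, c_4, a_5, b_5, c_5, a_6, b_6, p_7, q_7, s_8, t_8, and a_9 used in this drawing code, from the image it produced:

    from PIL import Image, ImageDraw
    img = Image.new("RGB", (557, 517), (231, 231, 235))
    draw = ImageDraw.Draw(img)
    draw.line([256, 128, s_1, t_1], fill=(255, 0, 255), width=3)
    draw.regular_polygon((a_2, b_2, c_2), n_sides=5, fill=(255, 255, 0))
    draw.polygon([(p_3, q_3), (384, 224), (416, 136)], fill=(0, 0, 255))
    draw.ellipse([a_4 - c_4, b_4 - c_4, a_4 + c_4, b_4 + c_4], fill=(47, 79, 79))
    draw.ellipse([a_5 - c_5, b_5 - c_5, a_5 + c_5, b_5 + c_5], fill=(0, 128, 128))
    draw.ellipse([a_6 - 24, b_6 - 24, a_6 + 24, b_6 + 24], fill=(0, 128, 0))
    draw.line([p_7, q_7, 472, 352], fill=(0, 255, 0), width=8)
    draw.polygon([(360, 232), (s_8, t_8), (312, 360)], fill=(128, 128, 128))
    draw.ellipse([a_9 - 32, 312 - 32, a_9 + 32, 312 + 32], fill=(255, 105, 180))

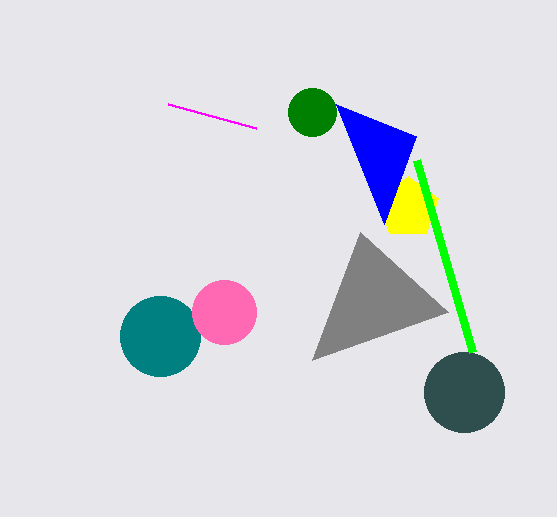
s_1 = 168; t_1 = 104; a_2 = 408; b_2 = 208; c_2 = 32; p_3 = 336; q_3 = 104; a_4 = 464; b_4 = 392; c_4 = 40; a_5 = 160; b_5 = 336; c_5 = 40; a_6 = 312; b_6 = 112; p_7 = 416; q_7 = 160; s_8 = 448; t_8 = 312; a_9 = 224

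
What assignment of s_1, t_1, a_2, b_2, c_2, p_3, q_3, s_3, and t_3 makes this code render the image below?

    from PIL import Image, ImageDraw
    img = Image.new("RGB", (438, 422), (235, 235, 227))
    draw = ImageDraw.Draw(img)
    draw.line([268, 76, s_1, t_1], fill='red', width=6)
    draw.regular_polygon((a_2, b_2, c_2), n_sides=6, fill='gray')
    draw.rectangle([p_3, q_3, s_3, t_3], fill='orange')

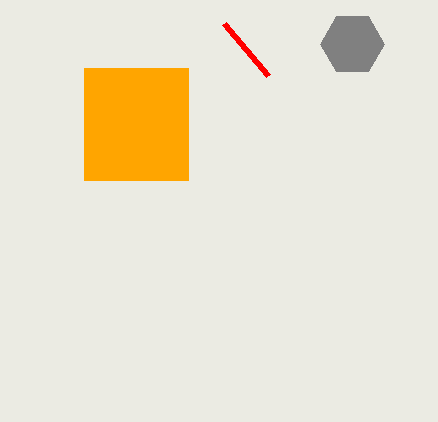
s_1 = 224
t_1 = 24
a_2 = 352
b_2 = 44
c_2 = 32
p_3 = 84
q_3 = 68
s_3 = 188
t_3 = 180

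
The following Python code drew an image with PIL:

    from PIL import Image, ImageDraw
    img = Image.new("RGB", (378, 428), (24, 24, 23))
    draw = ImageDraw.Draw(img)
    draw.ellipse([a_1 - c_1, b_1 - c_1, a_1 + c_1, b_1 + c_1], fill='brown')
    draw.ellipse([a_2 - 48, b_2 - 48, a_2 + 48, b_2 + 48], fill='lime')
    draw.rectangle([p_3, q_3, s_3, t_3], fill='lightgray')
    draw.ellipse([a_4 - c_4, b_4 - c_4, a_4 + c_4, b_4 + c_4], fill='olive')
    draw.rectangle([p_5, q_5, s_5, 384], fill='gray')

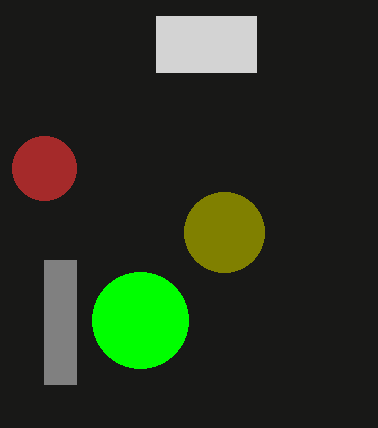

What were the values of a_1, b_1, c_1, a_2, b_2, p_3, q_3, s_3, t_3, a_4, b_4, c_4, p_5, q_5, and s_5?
a_1 = 44; b_1 = 168; c_1 = 32; a_2 = 140; b_2 = 320; p_3 = 156; q_3 = 16; s_3 = 256; t_3 = 72; a_4 = 224; b_4 = 232; c_4 = 40; p_5 = 44; q_5 = 260; s_5 = 76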